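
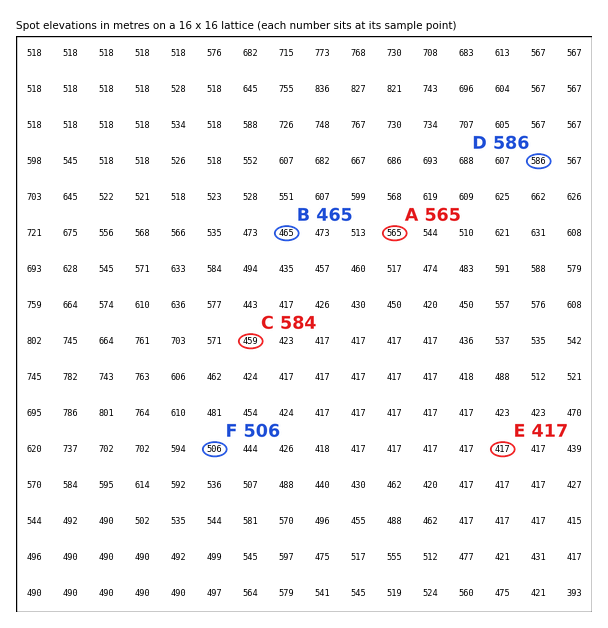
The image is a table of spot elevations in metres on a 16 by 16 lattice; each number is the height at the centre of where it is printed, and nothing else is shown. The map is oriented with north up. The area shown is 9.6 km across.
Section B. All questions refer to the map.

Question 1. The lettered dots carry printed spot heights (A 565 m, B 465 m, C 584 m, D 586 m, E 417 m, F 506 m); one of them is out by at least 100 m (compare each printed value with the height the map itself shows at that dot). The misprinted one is C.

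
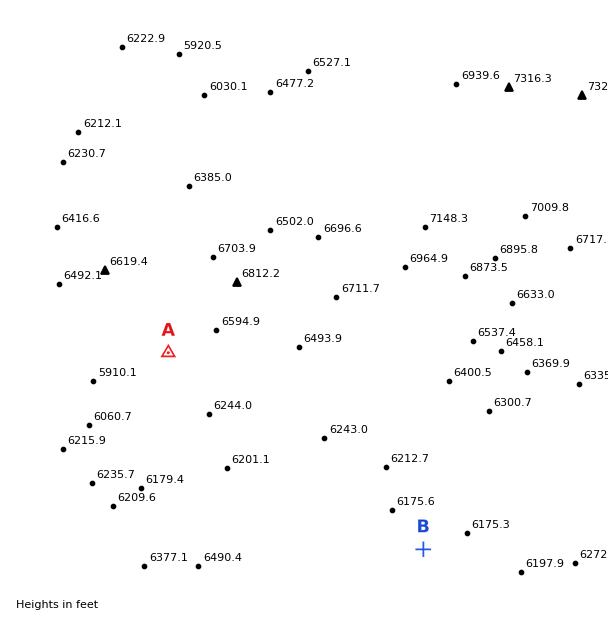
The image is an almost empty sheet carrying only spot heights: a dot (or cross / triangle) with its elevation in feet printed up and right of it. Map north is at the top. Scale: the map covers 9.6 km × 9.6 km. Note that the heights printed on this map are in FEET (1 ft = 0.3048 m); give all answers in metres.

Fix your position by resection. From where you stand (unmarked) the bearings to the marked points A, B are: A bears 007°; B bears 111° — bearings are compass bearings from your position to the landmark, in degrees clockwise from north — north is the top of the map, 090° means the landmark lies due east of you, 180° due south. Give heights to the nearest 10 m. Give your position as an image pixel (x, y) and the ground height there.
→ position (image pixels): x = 157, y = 447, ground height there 1880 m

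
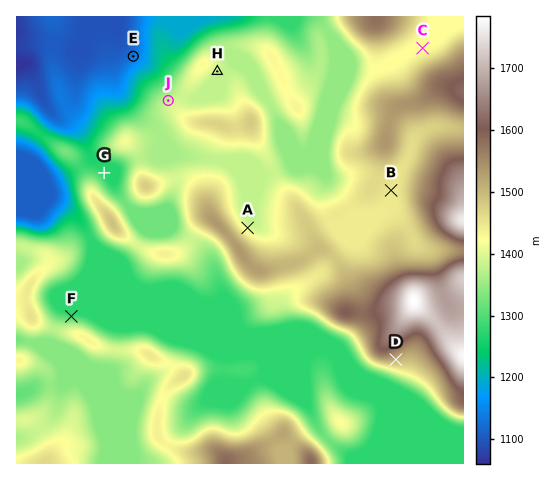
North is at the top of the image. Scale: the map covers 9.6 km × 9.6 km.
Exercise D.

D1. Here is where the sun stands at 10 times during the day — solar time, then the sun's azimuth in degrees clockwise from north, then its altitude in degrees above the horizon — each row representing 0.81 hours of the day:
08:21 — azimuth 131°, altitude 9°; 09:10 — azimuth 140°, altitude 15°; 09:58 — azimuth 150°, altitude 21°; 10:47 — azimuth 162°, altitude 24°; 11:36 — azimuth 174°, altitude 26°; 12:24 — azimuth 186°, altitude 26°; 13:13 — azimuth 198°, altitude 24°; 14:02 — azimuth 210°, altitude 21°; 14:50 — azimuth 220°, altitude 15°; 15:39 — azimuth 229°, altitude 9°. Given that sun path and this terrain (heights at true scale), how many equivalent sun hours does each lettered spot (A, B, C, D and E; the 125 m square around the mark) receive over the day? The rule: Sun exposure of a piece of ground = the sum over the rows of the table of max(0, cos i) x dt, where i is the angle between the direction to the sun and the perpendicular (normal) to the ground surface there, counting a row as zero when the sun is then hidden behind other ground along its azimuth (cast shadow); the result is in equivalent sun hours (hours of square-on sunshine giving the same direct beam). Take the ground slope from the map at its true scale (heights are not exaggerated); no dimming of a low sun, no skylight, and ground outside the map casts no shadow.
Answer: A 1.5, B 2.7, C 2.3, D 4.2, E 2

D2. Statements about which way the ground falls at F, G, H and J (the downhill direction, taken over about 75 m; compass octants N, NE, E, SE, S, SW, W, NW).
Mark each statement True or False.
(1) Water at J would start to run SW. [False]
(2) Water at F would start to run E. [False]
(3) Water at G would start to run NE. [True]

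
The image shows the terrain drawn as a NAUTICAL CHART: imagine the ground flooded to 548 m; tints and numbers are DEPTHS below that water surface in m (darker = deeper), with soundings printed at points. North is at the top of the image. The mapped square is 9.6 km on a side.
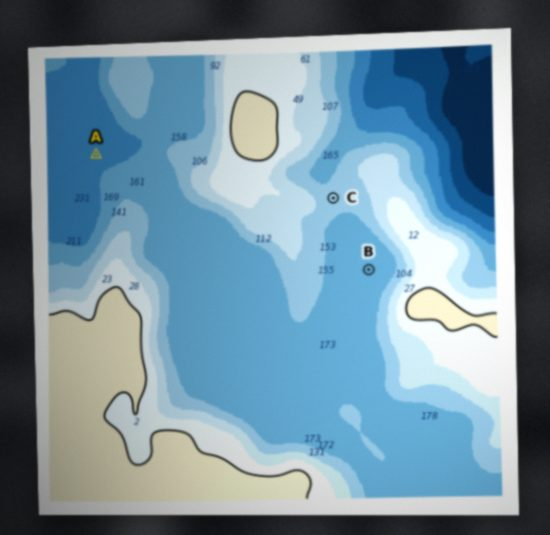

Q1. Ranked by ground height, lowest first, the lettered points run A B C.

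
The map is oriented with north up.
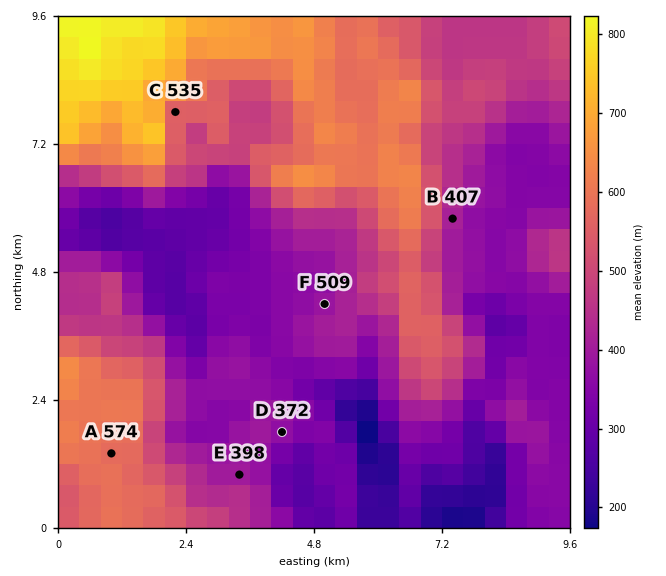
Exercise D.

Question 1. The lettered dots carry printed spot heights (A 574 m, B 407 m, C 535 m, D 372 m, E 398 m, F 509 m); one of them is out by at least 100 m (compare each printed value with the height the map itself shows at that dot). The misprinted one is F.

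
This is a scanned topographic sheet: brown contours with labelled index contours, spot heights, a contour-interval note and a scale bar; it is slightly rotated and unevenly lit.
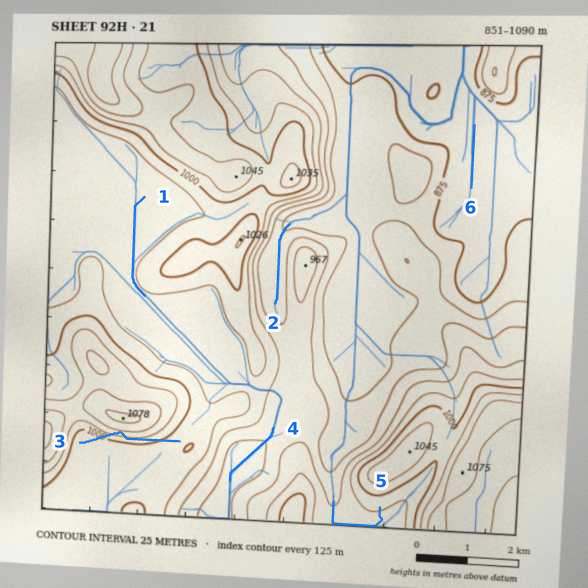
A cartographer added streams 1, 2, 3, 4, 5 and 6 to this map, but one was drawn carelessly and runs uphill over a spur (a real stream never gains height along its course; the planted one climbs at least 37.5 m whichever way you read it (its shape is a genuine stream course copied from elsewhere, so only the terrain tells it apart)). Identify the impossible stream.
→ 3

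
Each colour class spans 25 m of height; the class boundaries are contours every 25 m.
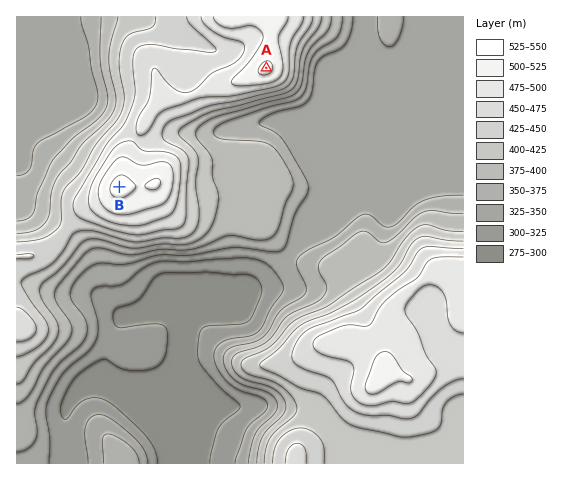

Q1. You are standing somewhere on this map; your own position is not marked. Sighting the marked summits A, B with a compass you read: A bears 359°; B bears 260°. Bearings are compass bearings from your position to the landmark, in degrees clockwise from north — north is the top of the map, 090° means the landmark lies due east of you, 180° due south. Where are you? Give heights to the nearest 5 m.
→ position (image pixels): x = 268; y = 161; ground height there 390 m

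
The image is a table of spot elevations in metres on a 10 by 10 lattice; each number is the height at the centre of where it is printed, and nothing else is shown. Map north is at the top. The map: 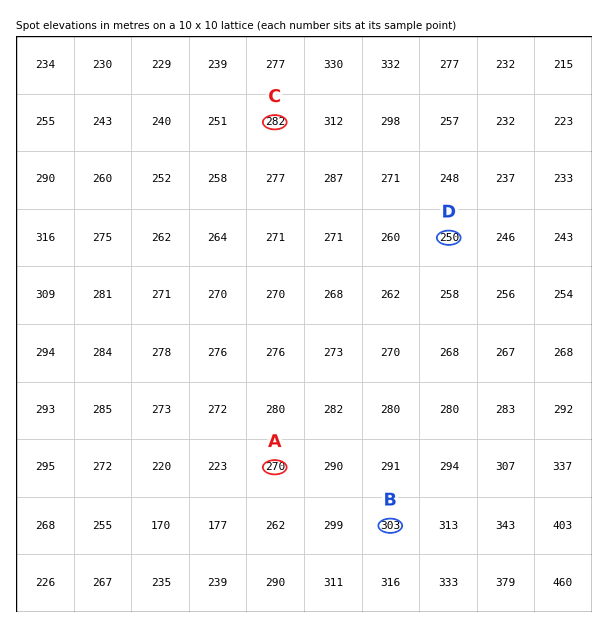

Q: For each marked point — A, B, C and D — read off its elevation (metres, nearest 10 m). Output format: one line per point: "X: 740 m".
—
A: 270 m
B: 300 m
C: 280 m
D: 250 m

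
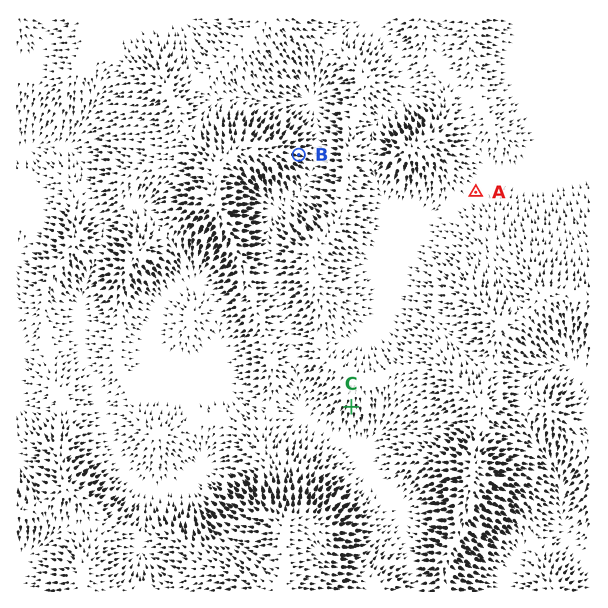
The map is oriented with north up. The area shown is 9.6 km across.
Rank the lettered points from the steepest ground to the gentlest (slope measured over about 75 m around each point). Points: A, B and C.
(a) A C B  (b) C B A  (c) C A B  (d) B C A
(d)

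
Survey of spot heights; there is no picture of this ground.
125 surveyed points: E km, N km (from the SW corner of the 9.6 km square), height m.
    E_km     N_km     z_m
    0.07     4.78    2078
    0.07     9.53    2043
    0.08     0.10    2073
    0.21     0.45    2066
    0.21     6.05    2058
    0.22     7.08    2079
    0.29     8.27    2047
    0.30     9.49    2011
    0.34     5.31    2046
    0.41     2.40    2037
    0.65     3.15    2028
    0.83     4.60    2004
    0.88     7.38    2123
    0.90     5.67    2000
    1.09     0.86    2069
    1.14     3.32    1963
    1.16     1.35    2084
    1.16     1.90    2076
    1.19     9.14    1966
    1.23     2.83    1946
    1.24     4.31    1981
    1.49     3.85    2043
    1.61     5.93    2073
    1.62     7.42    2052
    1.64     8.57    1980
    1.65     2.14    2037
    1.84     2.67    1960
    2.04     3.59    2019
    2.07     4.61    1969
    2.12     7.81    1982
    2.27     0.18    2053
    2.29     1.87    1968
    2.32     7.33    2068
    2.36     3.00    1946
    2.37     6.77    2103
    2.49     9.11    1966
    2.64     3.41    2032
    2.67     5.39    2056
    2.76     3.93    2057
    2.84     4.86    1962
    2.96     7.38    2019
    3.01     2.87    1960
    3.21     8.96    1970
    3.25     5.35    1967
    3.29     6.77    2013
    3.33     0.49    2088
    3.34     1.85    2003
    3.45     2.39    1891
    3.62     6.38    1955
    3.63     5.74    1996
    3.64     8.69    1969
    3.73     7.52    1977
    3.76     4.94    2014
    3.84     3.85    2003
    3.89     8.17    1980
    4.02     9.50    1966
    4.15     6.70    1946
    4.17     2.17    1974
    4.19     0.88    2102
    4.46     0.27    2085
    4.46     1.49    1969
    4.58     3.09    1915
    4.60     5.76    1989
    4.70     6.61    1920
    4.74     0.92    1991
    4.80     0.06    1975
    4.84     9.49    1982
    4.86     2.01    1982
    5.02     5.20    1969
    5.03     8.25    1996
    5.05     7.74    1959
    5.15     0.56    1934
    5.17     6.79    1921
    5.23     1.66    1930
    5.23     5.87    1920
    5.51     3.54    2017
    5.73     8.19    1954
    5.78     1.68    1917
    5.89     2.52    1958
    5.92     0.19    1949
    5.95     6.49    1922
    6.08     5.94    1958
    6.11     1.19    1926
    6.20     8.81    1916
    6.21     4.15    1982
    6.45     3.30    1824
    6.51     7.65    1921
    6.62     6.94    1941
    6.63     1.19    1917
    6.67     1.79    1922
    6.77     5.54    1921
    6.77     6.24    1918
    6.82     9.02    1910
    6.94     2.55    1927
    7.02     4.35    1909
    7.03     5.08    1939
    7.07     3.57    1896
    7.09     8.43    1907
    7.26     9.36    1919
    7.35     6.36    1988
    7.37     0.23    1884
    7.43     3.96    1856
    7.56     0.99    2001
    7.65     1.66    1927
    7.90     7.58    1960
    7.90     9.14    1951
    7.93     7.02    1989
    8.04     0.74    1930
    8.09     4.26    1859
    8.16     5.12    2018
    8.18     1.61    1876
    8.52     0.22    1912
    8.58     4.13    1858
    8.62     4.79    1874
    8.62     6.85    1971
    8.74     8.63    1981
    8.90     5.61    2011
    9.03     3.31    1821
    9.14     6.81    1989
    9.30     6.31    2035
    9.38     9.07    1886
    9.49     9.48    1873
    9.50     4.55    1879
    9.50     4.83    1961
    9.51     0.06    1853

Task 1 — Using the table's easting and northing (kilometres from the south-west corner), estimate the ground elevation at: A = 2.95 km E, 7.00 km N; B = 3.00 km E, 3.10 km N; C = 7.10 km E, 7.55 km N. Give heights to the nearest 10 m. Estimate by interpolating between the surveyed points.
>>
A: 2040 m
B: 1950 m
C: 1960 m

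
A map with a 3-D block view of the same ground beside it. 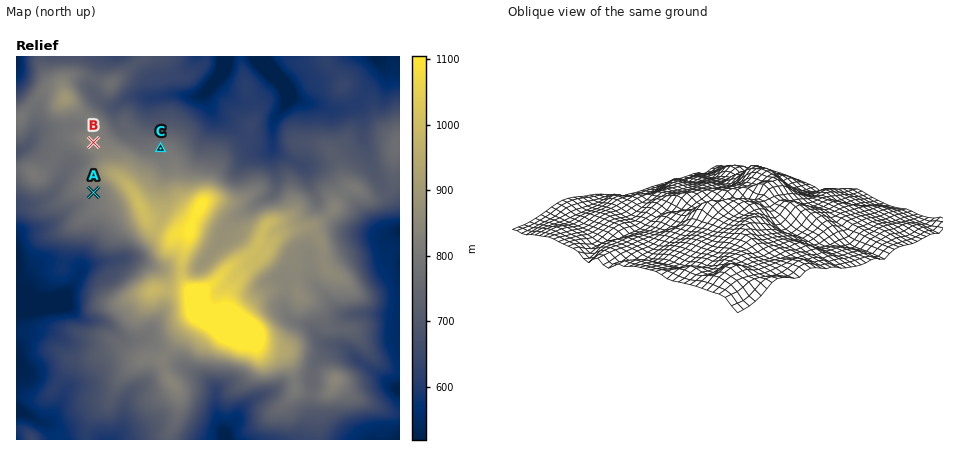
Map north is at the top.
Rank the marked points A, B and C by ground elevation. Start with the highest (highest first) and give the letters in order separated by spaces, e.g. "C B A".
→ B A C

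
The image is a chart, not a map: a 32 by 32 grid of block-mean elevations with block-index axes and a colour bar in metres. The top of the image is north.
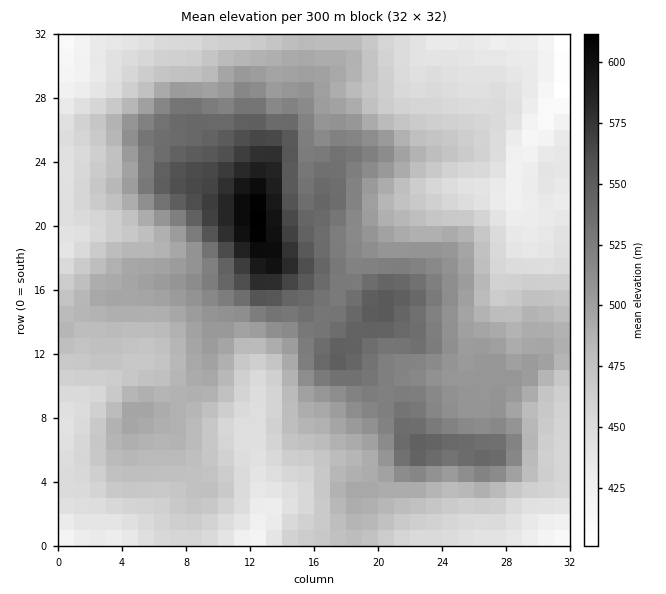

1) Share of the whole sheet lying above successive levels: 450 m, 82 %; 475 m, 58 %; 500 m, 34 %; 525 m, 19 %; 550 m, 6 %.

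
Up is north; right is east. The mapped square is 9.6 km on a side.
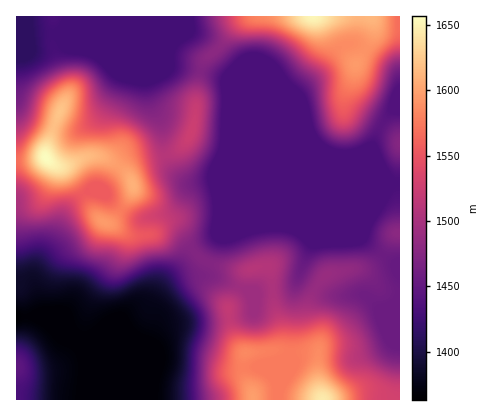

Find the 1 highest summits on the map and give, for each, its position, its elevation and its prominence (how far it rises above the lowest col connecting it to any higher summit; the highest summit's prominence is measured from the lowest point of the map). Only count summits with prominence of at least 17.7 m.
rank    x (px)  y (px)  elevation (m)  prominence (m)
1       46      158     1657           294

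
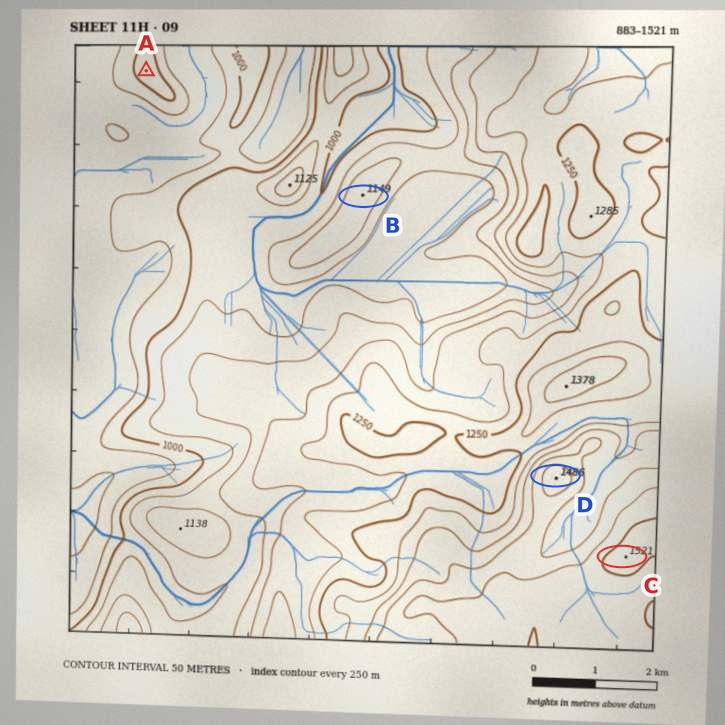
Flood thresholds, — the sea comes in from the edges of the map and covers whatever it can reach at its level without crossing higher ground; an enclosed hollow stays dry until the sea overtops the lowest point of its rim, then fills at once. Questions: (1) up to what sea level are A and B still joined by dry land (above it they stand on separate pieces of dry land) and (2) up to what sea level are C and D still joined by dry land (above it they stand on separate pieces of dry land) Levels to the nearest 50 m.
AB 950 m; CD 1400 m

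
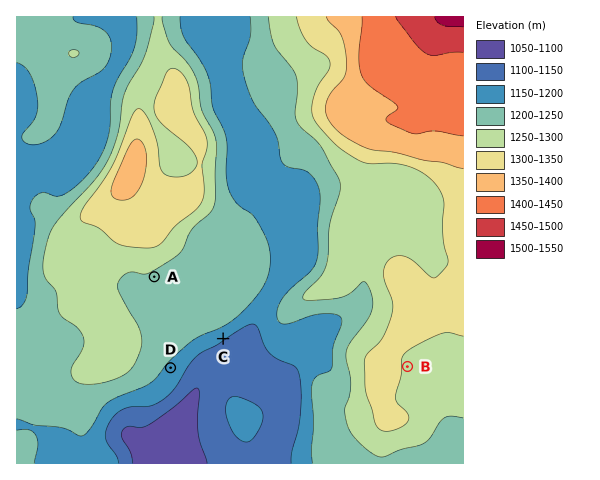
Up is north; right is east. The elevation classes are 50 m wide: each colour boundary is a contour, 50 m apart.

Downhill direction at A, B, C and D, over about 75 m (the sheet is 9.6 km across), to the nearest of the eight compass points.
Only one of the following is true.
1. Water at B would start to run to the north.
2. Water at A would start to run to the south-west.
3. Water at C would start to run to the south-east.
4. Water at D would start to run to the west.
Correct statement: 3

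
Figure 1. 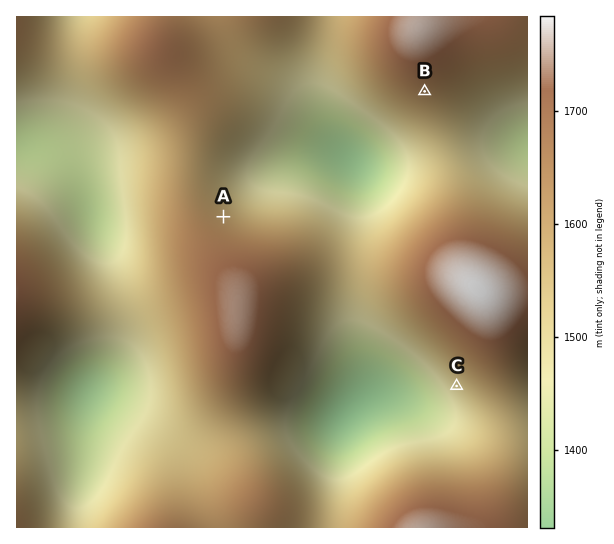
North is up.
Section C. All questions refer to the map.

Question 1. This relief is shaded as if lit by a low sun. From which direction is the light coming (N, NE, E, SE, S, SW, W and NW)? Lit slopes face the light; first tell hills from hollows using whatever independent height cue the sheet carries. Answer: NW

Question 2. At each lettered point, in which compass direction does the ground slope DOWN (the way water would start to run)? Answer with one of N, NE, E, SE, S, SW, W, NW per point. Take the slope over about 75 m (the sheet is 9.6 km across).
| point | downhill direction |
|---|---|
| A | NE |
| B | S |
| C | SW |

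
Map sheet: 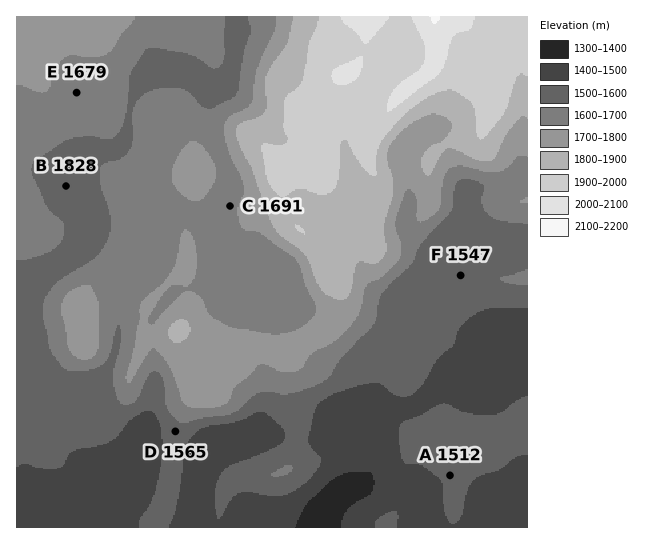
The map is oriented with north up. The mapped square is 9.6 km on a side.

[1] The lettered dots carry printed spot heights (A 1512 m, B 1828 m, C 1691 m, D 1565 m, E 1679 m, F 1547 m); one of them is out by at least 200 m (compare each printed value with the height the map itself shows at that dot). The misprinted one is B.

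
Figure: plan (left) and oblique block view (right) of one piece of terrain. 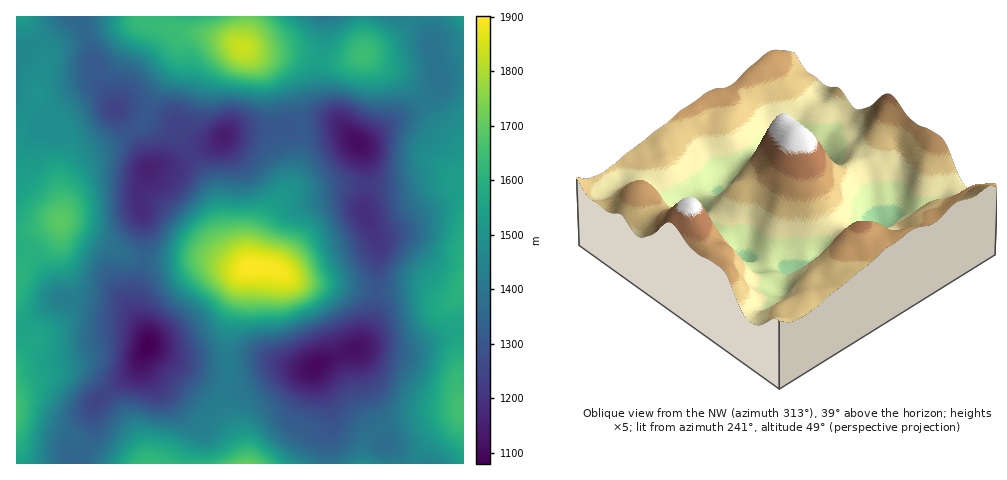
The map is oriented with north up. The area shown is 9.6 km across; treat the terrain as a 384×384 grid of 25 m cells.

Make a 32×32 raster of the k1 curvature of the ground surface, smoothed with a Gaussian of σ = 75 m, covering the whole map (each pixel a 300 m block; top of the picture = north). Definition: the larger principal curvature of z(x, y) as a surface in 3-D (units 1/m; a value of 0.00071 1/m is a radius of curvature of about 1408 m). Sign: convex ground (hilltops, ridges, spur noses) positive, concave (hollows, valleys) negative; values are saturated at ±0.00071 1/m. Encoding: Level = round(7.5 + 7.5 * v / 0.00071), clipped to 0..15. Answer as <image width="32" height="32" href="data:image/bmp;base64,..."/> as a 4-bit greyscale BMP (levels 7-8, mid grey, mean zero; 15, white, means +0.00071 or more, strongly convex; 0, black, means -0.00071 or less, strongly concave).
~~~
<image width="32" height="32" href="data:image/bmp;base64,Qk12AgAAAAAAAHYAAAAoAAAAIAAAACAAAAABAAQAAAAAAAACAAATCwAAEwsAABAAAAAAAAAAAAAAABEREQAiIiIAMzMzAERERABVVVUAZmZmAHd3dwCIiIgAmZmZAKqqqgC7u7sAzMzMAN3d3QDu7u4A////APtle7v9yqh6/aiGR+lp2Wv5WMp53cpzavx2dlbZRcqd+Hu5i/2qppvrZpmIu7mpr/p5dp34esubuonMmau7q7/cqWOut0asubqrqqqXmqqvq+yJ2niIm+rah1aLmHmKz5fO7KlnqGnvtnZDjIh6d8+4qqzJVolo/5Z4VZpFimfPmrt4ymJYiP6WiWeXM3qJzJvMiJqDVojtqKp3iFeIu8rLrciJqXeG3bm7iqiaiK652TfZh5qpdq2rzs3M25nNzfk36XZ5vavOze///9y62539rNd5ia3e//7//dy6vMqMvM+2jP3N7t3//9l4d3msnJi/qM/szOu87L3rd3ZIic26z9vsh5zdu8qJ7aqYd3ecm97rpTOJrburhryVV5mImprO64VouI3ontmqlkaKmKqHvdyninZ+5mv+y5q7mau6icy8p3V2nshm3eq+7Kq5upi7rMkzaMyImavpl2es3LmYmqrOqJzJRauZ23RCa/qJl3vLvuvKqiKdl91lRZvaibiN2Uftdb1jnJfrVomZu5m6vMgznZSck4youlKcmcuavLuKh3vXm7iMuYqYzKzaWLvKaLhZzLvMz+zN793ux2iq62abSL273//+3v//3KiIqN2Wi4vcm9/+zLu97clniszKy97vy+//7L3bvP3clWn9l5rv/N7+zNy7qZn7q8d5"/>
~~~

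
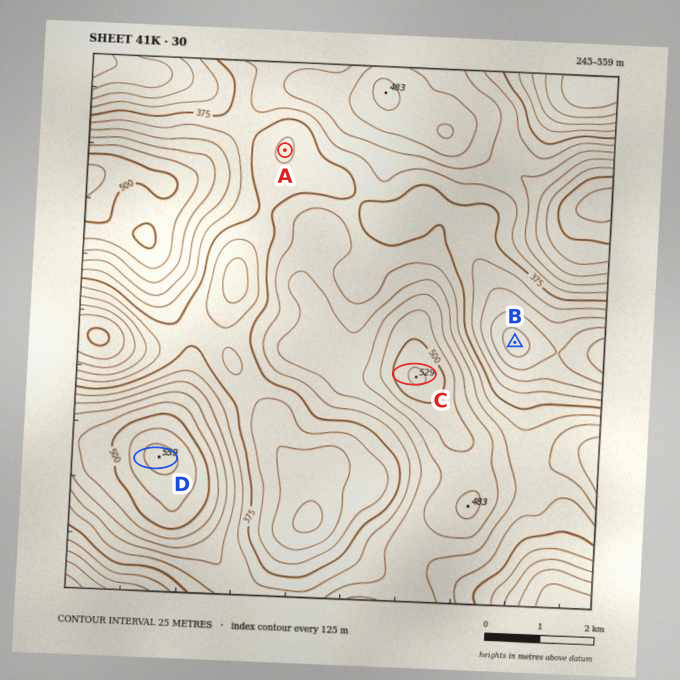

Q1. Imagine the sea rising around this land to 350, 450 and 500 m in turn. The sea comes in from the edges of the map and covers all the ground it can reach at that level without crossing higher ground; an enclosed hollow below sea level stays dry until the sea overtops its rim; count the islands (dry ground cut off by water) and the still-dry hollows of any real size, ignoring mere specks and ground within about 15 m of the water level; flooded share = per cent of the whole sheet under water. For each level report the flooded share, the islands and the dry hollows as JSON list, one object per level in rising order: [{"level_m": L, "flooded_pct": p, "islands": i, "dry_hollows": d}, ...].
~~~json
[{"level_m": 350, "flooded_pct": 13, "islands": 0, "dry_hollows": 2}, {"level_m": 450, "flooded_pct": 78, "islands": 1, "dry_hollows": 0}, {"level_m": 500, "flooded_pct": 94, "islands": 2, "dry_hollows": 0}]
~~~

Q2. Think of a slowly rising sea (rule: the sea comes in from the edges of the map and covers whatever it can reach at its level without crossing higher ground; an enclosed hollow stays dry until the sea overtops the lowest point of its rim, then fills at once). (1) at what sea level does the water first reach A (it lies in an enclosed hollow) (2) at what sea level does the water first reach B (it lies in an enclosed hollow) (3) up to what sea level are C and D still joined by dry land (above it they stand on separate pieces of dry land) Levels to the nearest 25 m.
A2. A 375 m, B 300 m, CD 400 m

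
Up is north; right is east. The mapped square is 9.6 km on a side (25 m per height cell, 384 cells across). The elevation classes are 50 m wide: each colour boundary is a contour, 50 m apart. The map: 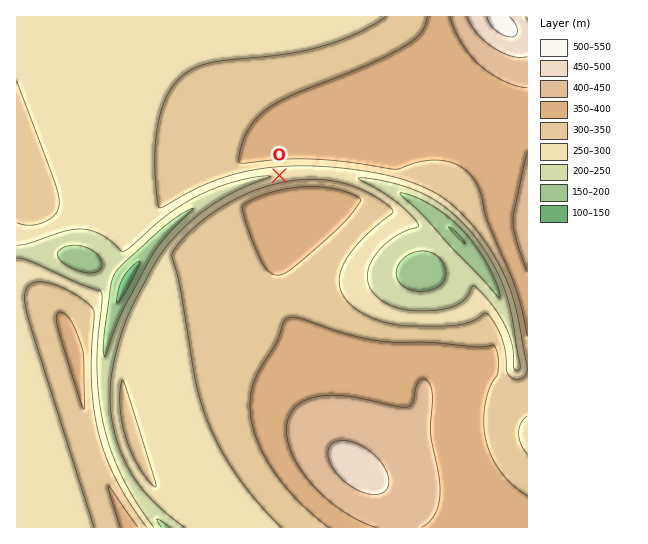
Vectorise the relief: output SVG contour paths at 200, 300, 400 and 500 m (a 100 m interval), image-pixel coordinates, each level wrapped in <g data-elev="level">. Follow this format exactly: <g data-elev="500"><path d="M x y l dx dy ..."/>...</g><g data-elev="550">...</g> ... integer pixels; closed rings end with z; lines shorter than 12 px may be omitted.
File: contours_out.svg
<g data-elev="200"><path d="M161 527l-4-8 13 8"/><path d="M105 357l-2-7 2-20 6-44 4-12 7-9 40-37 17-13 14-7-28 30-14 20-30 56z"/><path d="M499 298l-76-83-22-20 0-2 14 4 18 9 16 11 14 14 14 16 12 20 9 20 2 8z"/><path d="M418 291l-9-2-8-5-4-7 0-8 4-8 9-7 9-3 10 1 8 3 6 7 3 8-1 8-3 5-5 5-10 3z"/><path d="M86 273l-13-4-11-7-4-7 1-5 8-4 10-1 9 2 9 6 7 8 0 6-5 5z"/></g><g data-elev="300"><path d="M147 527l-17-24-14-24-11-24-7-22-4-24-3-27 0-29 3-38-1-6-12-11-18-10-16-6-12 0-6 4-4 5-1 8 2 12 68 216"/><path d="M154 486l1 1 1-1-1-7-29-91-4-7-2 9 0 16 5 31 13 29z"/><path d="M527 454l-6-11-2-10 2-10 6-7"/><path d="M17 223l14 2 15-4 10-8 3-11-5-23-37-98"/><path d="M386 17l-29 16-35 13-37 8-72 8-17 5-13 8-9 9-7 11-5 14-4 16-3 38 3 43 1 2 3-1 35-19 28-11 26-7 30-3 37-1 41 4 36 7 28 10 22 12 16 14 19 22 17 26 10 21 8 21 12 62 0 6-3 6-5 2-5 0-5-4-3-5-1-17-3-15-8-16-8-9-13 8-15 4-19 1-34 0-16-3-17-5-14-8-10-8-6-9-3-10 1-9 4-11 17-22 32-30-6-6-17-11-16-8-17-4-19-3-19 1-20 3-20 6-20 8-18 10-19 14-15 13-12 14-3 9 8 32 16 94 12 40 13 27 17 27 19 25 24 25"/></g><g data-elev="400"><path d="M422 527l7-5 6-8 4-11 1-12-1-17-8-40 1-43-3-9-6-3-2 1-4 3-4 19-4 5-11 0-49-11-26 0-12 2-10 5-8 7-5 9-1 14 2 14 8 16 11 16 14 16 17 14 18 10 18 8"/><path d="M527 152l-14 69 4 21 10 30"/><path d="M450 17l4 12 7 13 9 13 9 10 11 8 15 8 13 5 9 2"/></g><g data-elev="500"><path d="M487 17l3 7 7 7 8 5 8 1 4-3 0-5-3-7-5-5"/></g>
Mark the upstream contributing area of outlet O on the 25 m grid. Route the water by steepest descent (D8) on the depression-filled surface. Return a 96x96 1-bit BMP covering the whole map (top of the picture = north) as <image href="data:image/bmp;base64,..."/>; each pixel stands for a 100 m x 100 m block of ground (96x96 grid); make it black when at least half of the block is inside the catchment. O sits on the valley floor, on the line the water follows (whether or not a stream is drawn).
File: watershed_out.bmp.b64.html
<image width="96" height="96" href="data:image/bmp;base64,Qk2+BAAAAAAAAD4AAAAoAAAAYAAAAGAAAAABAAEAAAAAAIAEAAATCwAAEwsAAAIAAAAAAAAA////AAAAAAAAAAAAAAAAAAAAAAAAAAAAAAAAAAAAAAAAAAAAAAAAAAAAAAAAAAAAAAAAAAAAAAAAAAAAAAAAAAAAAAAAAAAAAAAAAAAAAAAAAAAAAAAAAAAAAAAAAAAAAAAAAAAAAAAAAAAAAAAAAAAAAAAAAAAAAAAAAAAAAAAAAAAAAAAAAAAAAAAAAAAAAAAAAOAAAAAAAAAAAAAAAfAAAAAAAAAAAAAAA/gAAAAAAAAAAAAAB/wAAAAAAAAAAAAAD/4AAAAAAAAAAAAAH/8AAAAAAAAAAAAAH/+AAAAAAAAAAAAAP//AAAAAAAAAAAAAP//gAAAAAAAAAAAAP//wAAAAAAAAAAAAP//wAAAAAAAAAAAAP//wAAAAAAAAAAAAP//4AAAAAAAAAAAAP//4AAAAAAAAAAAAP//4AAAAAAAAAAAAP//4AAYAAAAAAAAAP//8AB8AAAAAAAAAP//+AD8AAAAAAAAAP///wH8AAAAAAAAAP/////8AAAAAAAAAP/////8AAAAAAAAAf/////8AAAAAAAAA//////8AAAAAAAAB//////8AAAAAAAAD//////8AAAAAAAAH//////8AAAAAAAAP//////8AAAAAAAAP//////8AAAAAAAAf//////8AAAAAAAA///////8AAAAAAAA///////8AAAAAAAA///////8AAAAAAAB///////8AAAAAAAB///////8AAAAAAAB///////8AAAAAAAB///////8AAAAAAAB///////8AAAAAAAB///////8AAAAAAAB///////8AAAAAAAB///////8AAAAAAAB///////8AAAAAAAA///////8AAAAAAAAf//////8AAAAAAAAf//////8AAAAAAAAP//////8AAAAAAAAH//////8AAAAAAAAH//////8AAAAAAAAH//////8AAAAAAAAH//////8AAAAAAAAH//////8AAAAAAAAD//////8AAAAAAAB///////8AAAAAAAB///////8AAAAAAAB///////8AAAAAAAB///////8AAAAAAAB///////8AAAAAAAB///////8AAAAAAAB///////8AAAAAAAB///////8AAAAAAAA///////8AAAAAAAAAH/////8AAAAAAAAAB/////8AAAAAAAAAA/////8AAAAAAAAAAP////8AAAAAAAAAAD////8AAAAAAAAAAB////8AAAAAAAAAAAP///8AAAAAAAAAAAD///8AAAAAAAAAAAAf//8AAAAAAAAAAAAD//8AAAAAAAAAAAAAP/8AAAAAAAAAAAAAB/8AAAAAAAAAAAAAA/8AAAAAAAAAAAAAAf8AAAAAAAAAAAAAAP8AAAAAAAAAAAAAAH8AAAAAAAAAAAAAAD8AAAAAAAAAAAAAAB8AAAAAAAAAAAAAAA8AAAAAAAAAAAAAAA8AAAAAAAAAAAAAAA8AAAAAAAAAAAAAAAwAAAAAAAAAAAAAAAgAAAAAAAAAAAAAAAAAAAAAAAAAAAAAAAA="/>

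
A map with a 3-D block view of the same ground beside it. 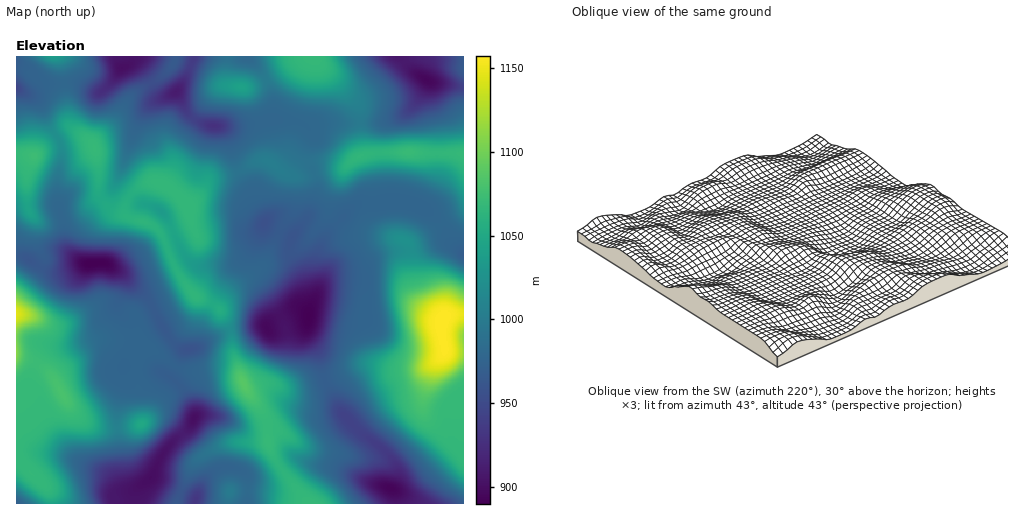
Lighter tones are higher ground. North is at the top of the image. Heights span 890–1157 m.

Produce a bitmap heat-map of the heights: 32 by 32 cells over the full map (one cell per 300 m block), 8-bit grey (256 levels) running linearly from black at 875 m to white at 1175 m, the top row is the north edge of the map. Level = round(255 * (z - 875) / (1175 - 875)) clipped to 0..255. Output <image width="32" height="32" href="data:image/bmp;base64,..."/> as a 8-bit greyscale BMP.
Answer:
<image width="32" height="32" href="data:image/bmp;base64,Qk02CAAAAAAAADYEAAAoAAAAIAAAACAAAAABAAgAAAAAAAAEAAATCwAAEwsAAAABAAAAAAAAAAAAAAEBAQACAgIAAwMDAAQEBAAFBQUABgYGAAcHBwAICAgACQkJAAoKCgALCwsADAwMAA0NDQAODg4ADw8PABAQEAAREREAEhISABMTEwAUFBQAFRUVABYWFgAXFxcAGBgYABkZGQAaGhoAGxsbABwcHAAdHR0AHh4eAB8fHwAgICAAISEhACIiIgAjIyMAJCQkACUlJQAmJiYAJycnACgoKAApKSkAKioqACsrKwAsLCwALS0tAC4uLgAvLy8AMDAwADExMQAyMjIAMzMzADQ0NAA1NTUANjY2ADc3NwA4ODgAOTk5ADo6OgA7OzsAPDw8AD09PQA+Pj4APz8/AEBAQABBQUEAQkJCAENDQwBEREQARUVFAEZGRgBHR0cASEhIAElJSQBKSkoAS0tLAExMTABNTU0ATk5OAE9PTwBQUFAAUVFRAFJSUgBTU1MAVFRUAFVVVQBWVlYAV1dXAFhYWABZWVkAWlpaAFtbWwBcXFwAXV1dAF5eXgBfX18AYGBgAGFhYQBiYmIAY2NjAGRkZABlZWUAZmZmAGdnZwBoaGgAaWlpAGpqagBra2sAbGxsAG1tbQBubm4Ab29vAHBwcABxcXEAcnJyAHNzcwB0dHQAdXV1AHZ2dgB3d3cAeHh4AHl5eQB6enoAe3t7AHx8fAB9fX0Afn5+AH9/fwCAgIAAgYGBAIKCggCDg4MAhISEAIWFhQCGhoYAh4eHAIiIiACJiYkAioqKAIuLiwCMjIwAjY2NAI6OjgCPj48AkJCQAJGRkQCSkpIAk5OTAJSUlACVlZUAlpaWAJeXlwCYmJgAmZmZAJqamgCbm5sAnJycAJ2dnQCenp4An5+fAKCgoAChoaEAoqKiAKOjowCkpKQApaWlAKampgCnp6cAqKioAKmpqQCqqqoAq6urAKysrACtra0Arq6uAK+vrwCwsLAAsbGxALKysgCzs7MAtLS0ALW1tQC2trYAt7e3ALi4uAC5ubkAurq6ALu7uwC8vLwAvb29AL6+vgC/v78AwMDAAMHBwQDCwsIAw8PDAMTExADFxcUAxsbGAMfHxwDIyMgAycnJAMrKygDLy8sAzMzMAM3NzQDOzs4Az8/PANDQ0ADR0dEA0tLSANPT0wDU1NQA1dXVANbW1gDX19cA2NjYANnZ2QDa2toA29vbANzc3ADd3d0A3t7eAN/f3wDg4OAA4eHhAOLi4gDj4+MA5OTkAOXl5QDm5uYA5+fnAOjo6ADp6ekA6urqAOvr6wDs7OwA7e3tAO7u7gDv7+8A8PDwAPHx8QDy8vIA8/PzAPT09AD19fUA9vb2APf39wD4+PgA+fn5APr6+gD7+/sA/Pz8AP39/QD+/v4A////AGiJmYpnQyEaGBwxRzpBXGRba4yfo6CMZEcsGBcgLT9Rk6KgiF9AJh0YFiBASkhaYVppjaCbhWhOMRsUGi9IWXOiopZzV0MzLSYZHD5XVVVXWnOZmX9kV0s8MSorRFp0laOdi2pcVU5JQikaMFRhYml3k6CNfGhZU0k8ND9YdJSio6CTgXx5a2RoUikfMlJrg5KhopuKaFZLPjhCWXiWoqOko6CcnZZ8c4mBUCwcMktjiKKjmHVaTD47R1x9nKWkpKSkpKellnVqeXlfQh4jO2SWpZ+HZ1dGO0Vbe5uoqaWlpaSnraGDZVxcXFhPPUFej6qomohrV0pJVG2Po62wp6WlpauqlWxaV1dWVFFSV3SksaWejGlVUVVgfpmltcC3qKqnqqSOY1dWV1VSU1ZbeqSomYZtWVBSW2+JnqjD29rBs6eknIVkWFdXVlVQTld3mYlpTEE/QEtbb4OWpcDi7d2ypaGUdWBaWFdWUk1NUmuEXTEgIR8rRFRcY3WbvuPv3r+wp5l3XVlXVlROVV1jdHVCGBUYERk7UlZXZZjI6e/h28Kki3JcVlVWUVFddYGRfUYfGBUPEzJOVVdqo87p7+vDonphWFdUUVBOVnGZmpJ9VjknFxETLEpVV3SoxNrk25txUj81QEI8QE5ei56UgG9cUD8pHRkqSFRXd6GrtsG4Z1FFMRwZGiA6U3CZkIRvXlpXTz4xLDJIU1hzlJqcmoZOTUgtFxMVKUhahpaMhW5aVlVSSENBQkxVWW2AgnpsW1RVSzo8QkVMWGyVkpmZelpST09KTEtPVFhfcXx6ZVhVYWldU1pmcnmFk5mVoZx8WE9ITEtMUVJVWGBvdWxdWFl9gmFZaX2Sm52ZjpqjmHZZU0lKT05SVVRXWVxdWlhZYox+XVtyjZWZlpCUoaOZdVtXVFNUVVVYV1ZXV1dXWFxumYlkYXGRj46an6KinZd9YFlYW15dW2RpXFlYWVtga4ChmHNwg5eReo+foJyRjX9mYGBoamZjeY98bmptdH2DkqWkh3mUoJVudIeOkIF2al5ka2tmY2R6mZ6YlZmcm5ugoaGNgZukl2tgaXZ4ZFhVVlthYmFeXWiFlpmZnp+cnJ6Eh3+MnZyLZ1hdYlxPPzpHVVlaW1paXml0b2hsb3J1emhpb4qHcWpfUk1RSjs5O0lWWFhZWVpdZGlgVEdIUVdeVVZebWFIS1VOOjQwO1RdYmZeWl1iZmlub2VXRDI2QlJGUldbUjcuQEs/LyE7ZHyFhm5kcoGHhX5wYlVBJxwmOU9VWVtWSiwgLjxENjhdeH56bHeRnJ6aiGlXRiwYFCI8VF9zcWFOKBgaJkBJOExhYl1miJ6jo518WkUrHh0hL0U="/>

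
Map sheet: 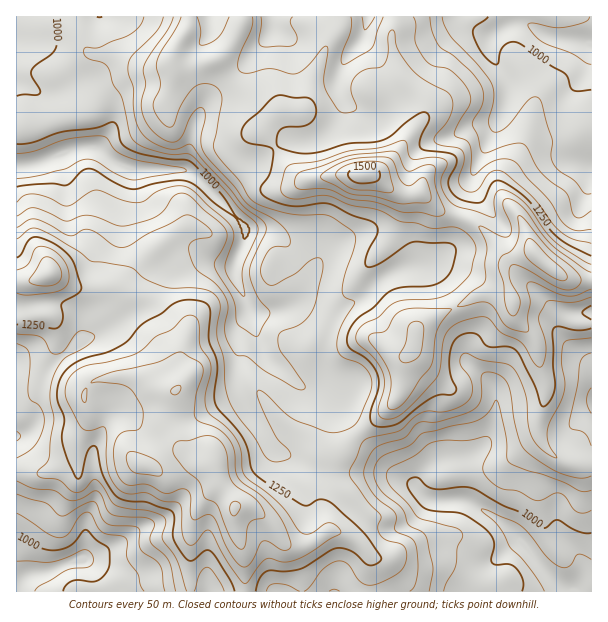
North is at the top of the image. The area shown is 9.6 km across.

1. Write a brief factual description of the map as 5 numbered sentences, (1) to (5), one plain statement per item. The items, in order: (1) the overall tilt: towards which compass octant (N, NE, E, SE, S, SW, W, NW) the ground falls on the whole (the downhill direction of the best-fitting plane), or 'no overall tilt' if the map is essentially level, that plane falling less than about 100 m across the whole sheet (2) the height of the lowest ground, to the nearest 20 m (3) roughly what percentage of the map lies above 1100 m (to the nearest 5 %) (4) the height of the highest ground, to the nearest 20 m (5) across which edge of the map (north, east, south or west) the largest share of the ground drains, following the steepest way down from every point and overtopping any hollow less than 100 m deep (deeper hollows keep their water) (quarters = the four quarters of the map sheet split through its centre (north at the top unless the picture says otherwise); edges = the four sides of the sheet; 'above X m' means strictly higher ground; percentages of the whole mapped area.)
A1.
(1) On the whole the map has no overall tilt.
(2) The lowest point is down at roughly 900 m.
(3) Ground above 1100 m makes up about 75 % of the sheet.
(4) The highest point reaches roughly 1520 m.
(5) Most of the ground drains across the western edge.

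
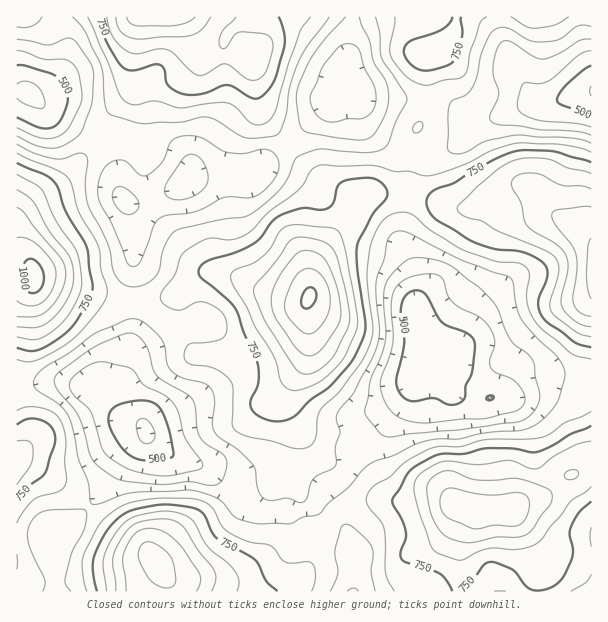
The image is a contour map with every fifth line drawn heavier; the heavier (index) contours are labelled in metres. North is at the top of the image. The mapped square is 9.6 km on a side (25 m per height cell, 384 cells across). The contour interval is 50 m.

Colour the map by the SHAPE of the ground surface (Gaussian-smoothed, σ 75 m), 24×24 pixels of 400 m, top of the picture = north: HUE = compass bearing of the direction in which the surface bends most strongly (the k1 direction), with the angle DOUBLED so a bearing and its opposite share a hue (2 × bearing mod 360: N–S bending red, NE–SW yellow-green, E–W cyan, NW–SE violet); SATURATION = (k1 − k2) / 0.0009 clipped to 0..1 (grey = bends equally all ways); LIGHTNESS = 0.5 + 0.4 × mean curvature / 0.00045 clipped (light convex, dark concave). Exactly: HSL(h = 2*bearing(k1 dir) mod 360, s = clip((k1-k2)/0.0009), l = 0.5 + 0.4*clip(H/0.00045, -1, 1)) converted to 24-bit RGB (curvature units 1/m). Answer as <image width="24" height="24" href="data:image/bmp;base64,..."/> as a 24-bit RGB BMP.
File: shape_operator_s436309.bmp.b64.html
<image width="24" height="24" href="data:image/bmp;base64,Qk32BgAAAAAAADYAAAAoAAAAGAAAABgAAAABABgAAAAAAMAGAAATCwAAEwsAAAAAAAAAAAAAUMfLMCHYQgW+ZICx2taM1Y6rxO/jvr/jQVbsfKe6SJiZyF7M0am5RhrVDTOJ4rh6fnk1X2I67c9ZQzGkKjXE2uzpr6TedKvYRri2FAw8IzjFbGrW69Do2vHfqtXWacinVTbCjnvQv2bJOT6J2puJXTl2GRlH0aZ6wnnVwl+V479GPjUcT4YnNc0Gi6dWmcGXUUMmFC4uD0YtMbaZqN7b8Nvf3qrLuWl2LWxaUCUqp1Y1eD5qu5ZkrC+ZQDqCOqA2hDJV12RXxoaYxYvhfM6tWuKLKYkvr7c3gjKAPm6GDNd6AJFYDu44hsNp3Zi/8a7cyg3cfSttl3M2dY1TUJV9m0vNh2LLdpDOUi+mvOHH0OfyhY/629P4yI3y03jPjnY0OD2zXt3VfdfUH7jJEMxfQIspa1grsz4NigAujztqx7WTn5xaXH4+JXJLVrW6ODjHhnTw2PPtkNLDZk+bmLRZ4ULl/0TQ78zi56HlV79nNr1qNYduPnE9YydCQA8FWCIATEwVvbUmjJRCqpJucbh7OqyhJZZrNJKiP8qnsd6z1WHkrG3Ko8XMNxyUyZne8MPi7arJ7N/kTmW3TWB4aUU8Ig8knTBato3ItpndjMyilpdcY7dVgcmDTlmnPbqoJJxtG8x1c7s3MnRRkX7KwF+zvCCZXn5Dw3WBttZ45M+zrCHawxF4bB0oERIjQpc4SZ9VaJ+a0I63vanLzr90kJcnMGMZN5YqNqlvWVcvW3cfZmoUIS4FOywKZC4UytErLHMmhLkAkJAAKhYJgCoovTHAuDzbi7BKLZQkMHowSatCw0l38l9g0a5bPLZHF8oiI0MzMFZSpUhZlkyiqh0jO0kcLKw8v8Zck5c08a0Ag4UaMm8uKGhXPoOkTkKpzLTdtbjkbKfhRFWtazZJ3nxX7+HMmL+jbLNqF3p9KFdtP5piXitz0oDJq3vPSI9Abj4gsm0TxdCAqr6WYp2uMHyJFzoqNoNGSNVQWMuGmiyZmxtdf09vzdKE4uqiwL+Ko86/FmzcJBCCkC82MEUiO2Qo0X1Nfx5UflpF055W3MSVjNWCUaK3JFbYT0LwUpXSo8hIWlIhIhUVg1FKe4HA6ODN3uvCxOnTj8TERCVuEwcssEOPkYazO2OSXEa7oUnmyqLu7trq+N7TyuTdVKTYLJ/vAl/7azns77rlyCTaPlfGcd/zaKTeqNPU8/HYqsadmEluVQ9ADhElQI9ysGxoVJZhIWV0S9K+h1XM537E6fnS493ujF/WRoZ5DRYoSSlMspNNmpXgnMDyZI/TQEqWvtKS+Ou1zWNdjiV8liTIYyu3UyNJj4IljnwwJXUdIDsMDCgLmsNEyP+4sohWyE6ikna+KAhrL1CAl8ahfLipSaFgWzqRjkKZqemd1KOU/yBWmkk0PyhfiyCMoEynkKC5nLbPnV/GXG++KKC2TP+Awd17dmBPg5pYiVKKIg10PZrAa9WngluftVtdJVV5f6fG2Mx8ikFG+Cxu7H6GMSBbIymNpqjUntHfZpXFc2rGhYPPlNzzvOfczo+Mum6hrXRSUDAnKAshdf8AD1UNYCpB0tU+LXhsMnVb33s2eiYo0md39NfyeXH7I3X/rdPsrHbdvVvMkm2pXs6UW7R6fbZtgJvL2F/o/1GbjCaRLD+e4NOjPYxJDR8m/vsyOEUODCcRtds3psnVW9jDvZCLxiuobLY+J3VJO2/IsoPj3tfyxsfthcDgkMrLTFiTchKA+V6N6j+jR2KSzMB6oTBdJDhiv6JMzkdIDoRcH/9wX8R6ZZCaeDdhxw1L5IsvLpwgBzQYI6QtY8l0gszL2I3YoKvMWyIdIxAhxDFA8nJwijM0mKhBuTdPNIRjToRvynWYsO6vCMBsJnBBcE81NCdcrlSa79fVwKCRN01qI4AKIHsAQFgRXGERs6ATMBATPi0iLlgp4k5U2qysjlXByXC/xHeNJIuKhchC2PiLJYtZJihDPoZYLBgxkn8rxbUAzo0TnZU2XrGSdrFJRTAOO2wFXn0UPBwlJn8mLGtghEAu/+laJoFEsEen2re2VCjgn93a4fHEWkGKJGRnMjRQYxdqlE0z49aLv7hQi+2NJZ2PgTKE3Sl4wLxvX2YyRGeOd8igEBZgpD+J+OGEl4Q/HYswbNVGLFumqMjY9NfXw0/ILl9rJDZRDBlcw9jq1+f07dX24MWTRkVmKQkq18wjz7JUVzJnkN3lcWvGFwZlU3y89NnXzYPGcseVW95YGm1hH7oq3Jhl5hm92YOyDER9FzyUUek0e70vimIl/5l5pROBLQ9vzNeZpr6BKiae"/>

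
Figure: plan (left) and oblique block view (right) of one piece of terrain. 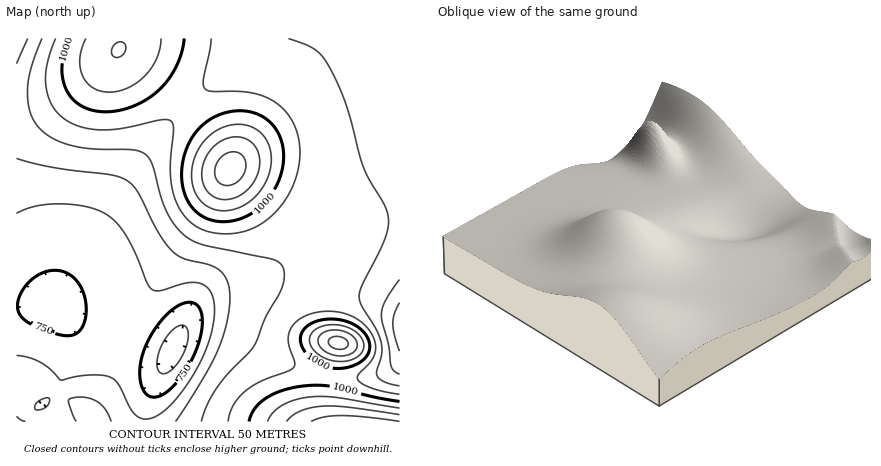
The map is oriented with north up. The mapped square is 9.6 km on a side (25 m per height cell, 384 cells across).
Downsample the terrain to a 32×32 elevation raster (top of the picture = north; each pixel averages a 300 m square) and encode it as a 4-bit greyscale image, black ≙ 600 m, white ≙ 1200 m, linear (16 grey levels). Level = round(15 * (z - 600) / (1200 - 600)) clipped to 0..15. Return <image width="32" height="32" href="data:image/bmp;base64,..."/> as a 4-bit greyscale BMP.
<image width="32" height="32" href="data:image/bmp;base64,Qk12AgAAAAAAAHYAAAAoAAAAIAAAACAAAAABAAQAAAAAAAACAAATCwAAEwsAABAAAAAAAAAAAAAAABEREQAiIiIAMzMzAERERABVVVUAZmZmAHd3dwCIiIgAmZmZAKqqqgC7u7sAzMzMAN3d3QDu7u4A////AGZWZ3ZlVVZ3iZq7zd7u7d1VVmdmZURVZ4iaq7zMzMu7VVVmZlVDRWd4mZqru7qpmWZlVVVUQzRWeIiZmaqpmHdlVVVVVEMjRneIiJmaqph2VVRERFRDIjVneIiJq8y5dkREREREQyI0Z3eImr3uynVEREREREQyNFZ3iJq83Ll1REREREVUMzRWd3iJmqqYZURERERFVUQ0Vnd4iIiIh2VERERERVVURFZ3d4iIiId2REREREVVVVVWd3eIiIiHdkRERERFVVZmZnd3iIiIh3dEREREVVVmZnd3eIiIiIh3RERERFVWZ3d4iIiIiIiId0REREVVVneIiZiIiIiIiIdVVFVVVWZ4maqpmIiIiIiHVVVVVVZneJq7uqmIiIiIh1VVVVVmZ4mrzMupmIiIiHdlVWZmZneJvN7cupiIiIh3ZmZmZmZ3irzu7cupiIiHd2Zmd3d3eIq87u3LqYiIh3dnd3d3d4iJrN7ty6mIiId3d3iIiIiIiavN3MupiIh3d3eIiZmZmJmau8u6mYiId3d4iZmqqZmZmaqqqZiIiHd3eImqq6qqmZmZmZmIiIh3d3iZq7u7uqmZmZmYiIiHd3d4mqvMzLuqmZiIiIiIh3d3eJq7zMzLqpmYiIiIiHd3d2eKu8zMy7qpmIiIiId3d3dniavMzMy6qZiIiIh3d3d3"/>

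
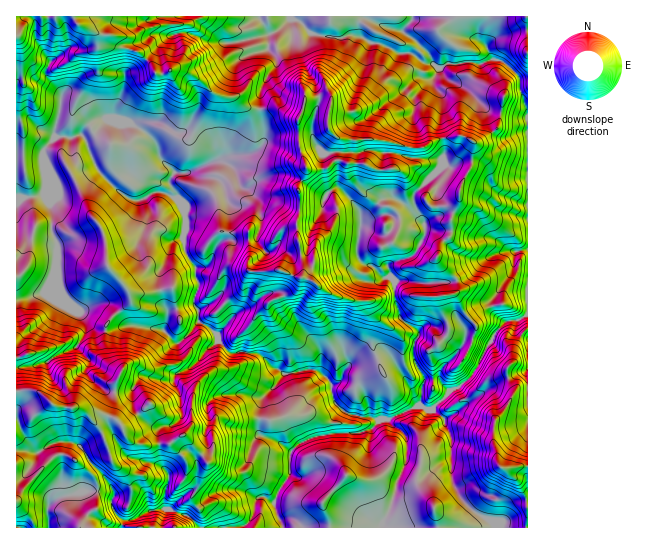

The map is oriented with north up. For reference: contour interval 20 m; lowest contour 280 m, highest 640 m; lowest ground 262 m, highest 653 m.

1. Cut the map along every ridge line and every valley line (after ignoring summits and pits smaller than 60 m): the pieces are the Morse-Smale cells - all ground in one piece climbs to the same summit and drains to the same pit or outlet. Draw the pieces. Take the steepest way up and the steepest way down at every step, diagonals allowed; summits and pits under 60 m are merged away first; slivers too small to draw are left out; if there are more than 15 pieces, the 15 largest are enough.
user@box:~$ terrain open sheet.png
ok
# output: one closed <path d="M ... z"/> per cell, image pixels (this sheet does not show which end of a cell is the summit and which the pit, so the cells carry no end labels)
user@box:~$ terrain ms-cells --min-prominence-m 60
<path d="M107 119l-13 4-12 12-8 2-19 0-10 10-2 7 4 19-2 21-29 5 1 329 265 0 1-3-7-12-1-12 14-26 0-17 3-8 5-5 12-6 14-4 36-2 12-4 11-10 7 1 29-15 12 6 3-2 17-18 8-3 14-13 28-48 6-6 13-1 9-6 0-64-3-1-10 4-2 16-21 32 5 16-8-4-7 0-16 16-7-6-5 0-13 4-16-2-6 6 0 6-6 9 0 12 11 19-3 20-9-7-19-31-7-6-35 11-8 9-2 6-8 6-11-12-8-4-31 4-9-5-16-15-27 0-14-14 0-4-8-8-10-5 0-11-6-9 6-13-3-22-11-14-2-14 2-8-1-24-9-9-6-15 6-10-15-15-4-13-13-14-14-8-7 1z"/><path d="M293 19l-3 0-12 12-10 4 0 14 8 9 0 8-8 9-8 18 0 22 4 16 0 10-3 5-4 5-10 4-17 1-44 17-12 0-5 8 6 17 9 9 1 24-2 8 2 14 11 14 3 22-6 13 6 9 0 11 10 5 8 8 0 4 14 14 27 0 16 15 9 5 31-4 8 4 9 12 10-6 2-6 8-9 35-11 7 6 19 31 9 7 3-20-11-19 0-12 6-9 0-6-19-13-5-19 0-17 10-2 10 3 35 0 19-7 16-16 12-7 31-4 0-115-7-1-10 4-13-1-9-11-4-16-19-21-17-8-14-15-12-2-12-10-13 0-13-8-15-2-17-8-12 4-27-4-4-2-11-12z"/><path d="M259 16l-242 0-1 182 18-1 11-3 2-21-4-19 2-7 10-10 19 0 8-2 8-10 13-6 19 5 7-1 14 8 13 14 4 13 15 15 11 0 44-17 17-1 10-4 7-10-4-26 0-22 8-18 8-9 0-8-8-9 1-15z"/><path d="M527 315l-8 5-13 1-9 9-25 45-14 13-8 3-17 18-3 2-12-6-29 15-7-1-11 10-12 4-36 2-14 4-12 6-5 5-3 8 0 17-14 26 1 12 7 14 244 1z"/><path d="M527 16l-114 0-1 5-9 10 26 23 4 11 5 3 8-4 36 0 7-4 10 0 6 3 15 16 0 11 7 19z"/><path d="M514 251l-8 0-17 6-16 16-18 8-60 0 0 18 5 19 19 13 6-6 16 2 13-4 5 0 7 6 16-16 13 3-3-15 21-32z"/><path d="M393 197l-10 2-22 19-4 25 2 16 7 6 5 0 12 12 8 0-3-8 2-5 25-10 10-20-1-11-19-19z"/><path d="M411 16l-150 0-1 3 9 14 9-2 12-12 3 0 6 2 11 12 4 2 25 4 14-4 17 8 15 2 13 8 13 0 12 10 10 1-4-10-26-23 9-10z"/><path d="M499 60l-10 0-7 4-36 0-6 6 9 10 17 8 21 21 40 8 1-7-8-20 0-11-15-16z"/><path d="M486 108l3 17 9 11 13 1 17-4-1-16-33-5z"/>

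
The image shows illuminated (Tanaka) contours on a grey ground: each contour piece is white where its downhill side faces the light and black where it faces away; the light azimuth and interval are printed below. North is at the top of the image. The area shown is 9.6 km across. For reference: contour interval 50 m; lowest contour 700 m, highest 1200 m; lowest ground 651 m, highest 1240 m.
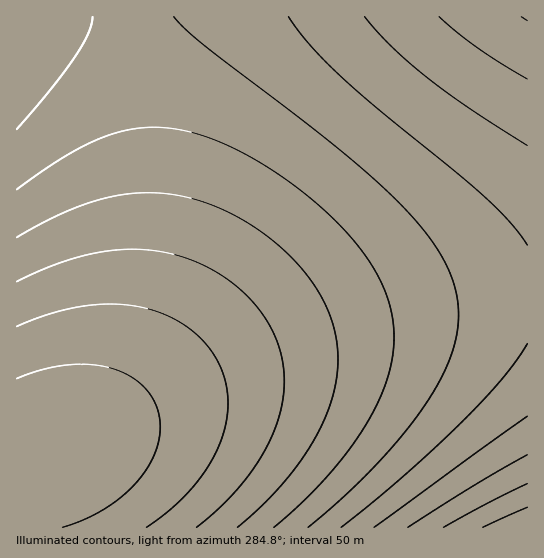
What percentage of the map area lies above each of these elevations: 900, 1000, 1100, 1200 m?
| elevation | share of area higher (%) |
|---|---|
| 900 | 83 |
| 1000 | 48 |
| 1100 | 25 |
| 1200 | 7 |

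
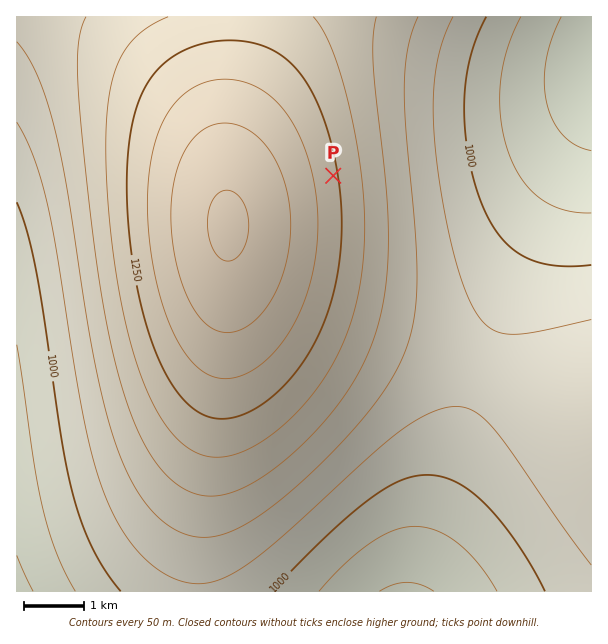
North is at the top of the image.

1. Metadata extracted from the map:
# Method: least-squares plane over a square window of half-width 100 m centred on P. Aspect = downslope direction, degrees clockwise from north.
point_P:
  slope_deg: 7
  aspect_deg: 81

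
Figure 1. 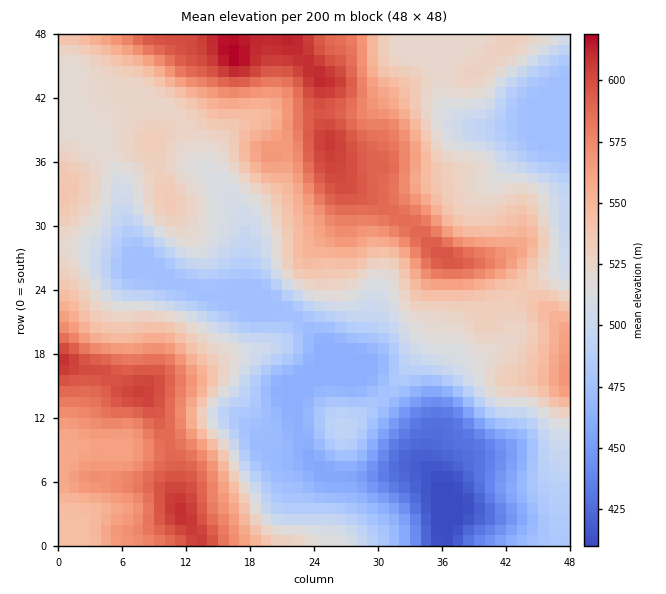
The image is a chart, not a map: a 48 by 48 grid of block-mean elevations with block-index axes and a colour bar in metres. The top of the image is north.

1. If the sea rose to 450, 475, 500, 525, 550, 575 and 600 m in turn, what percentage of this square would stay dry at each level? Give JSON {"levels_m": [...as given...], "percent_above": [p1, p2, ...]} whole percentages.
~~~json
{"levels_m": [450, 475, 500, 525, 550, 575, 600], "percent_above": [94, 83, 69, 49, 30, 17, 4]}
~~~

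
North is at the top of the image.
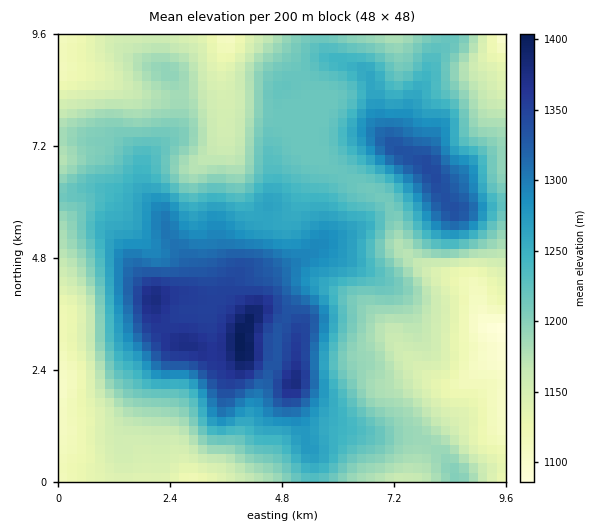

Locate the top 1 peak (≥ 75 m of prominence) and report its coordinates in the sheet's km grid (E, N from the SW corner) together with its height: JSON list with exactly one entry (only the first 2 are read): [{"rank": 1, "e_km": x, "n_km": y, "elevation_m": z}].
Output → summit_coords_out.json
[{"rank": 1, "e_km": 3.96, "n_km": 2.89, "elevation_m": 1406}]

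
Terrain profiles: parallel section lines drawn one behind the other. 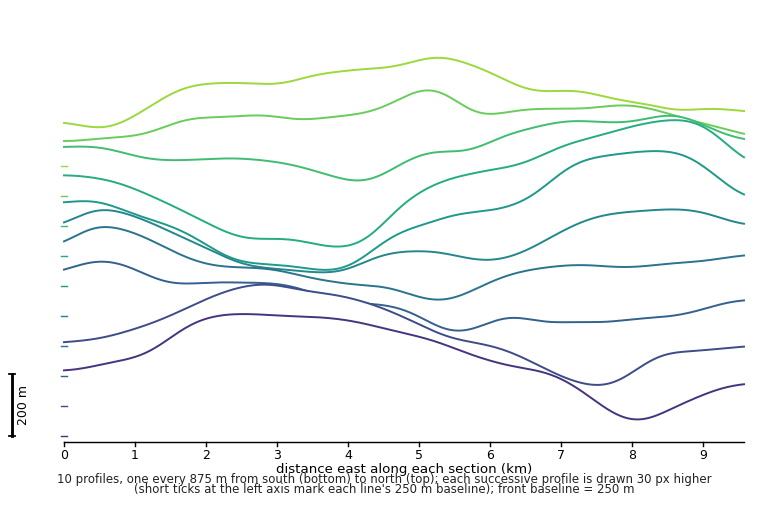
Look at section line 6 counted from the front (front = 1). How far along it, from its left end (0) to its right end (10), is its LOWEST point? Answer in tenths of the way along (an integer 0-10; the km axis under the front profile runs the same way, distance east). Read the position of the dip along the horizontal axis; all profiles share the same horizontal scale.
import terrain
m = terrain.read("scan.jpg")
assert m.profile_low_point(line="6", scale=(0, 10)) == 4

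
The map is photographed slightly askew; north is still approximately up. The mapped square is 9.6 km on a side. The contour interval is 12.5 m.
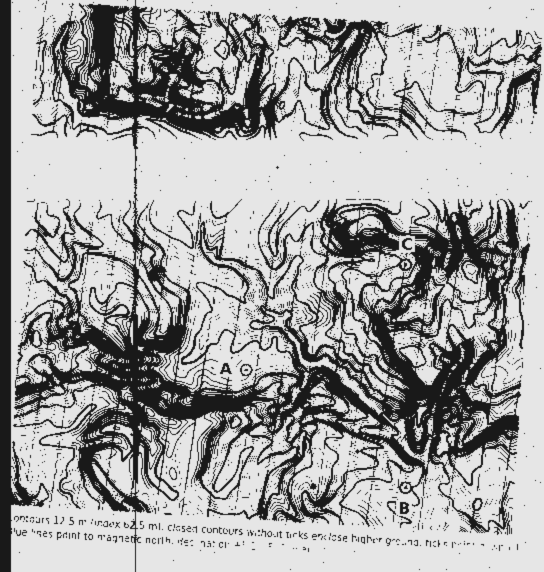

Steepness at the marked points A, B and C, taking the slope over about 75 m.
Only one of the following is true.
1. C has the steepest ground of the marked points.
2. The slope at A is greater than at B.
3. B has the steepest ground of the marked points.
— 1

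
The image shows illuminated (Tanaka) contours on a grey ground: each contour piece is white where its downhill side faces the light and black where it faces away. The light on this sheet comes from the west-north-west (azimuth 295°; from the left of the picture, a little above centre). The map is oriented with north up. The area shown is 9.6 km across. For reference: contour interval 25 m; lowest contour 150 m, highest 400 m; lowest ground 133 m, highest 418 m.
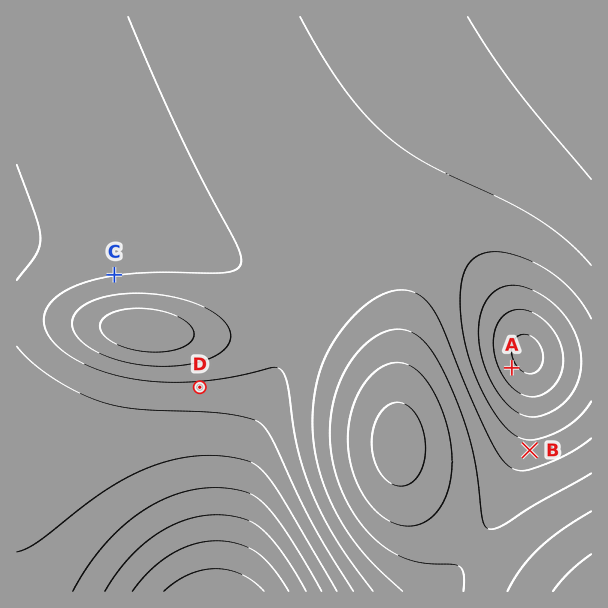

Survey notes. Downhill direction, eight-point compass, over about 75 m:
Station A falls NE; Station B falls N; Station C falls N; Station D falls S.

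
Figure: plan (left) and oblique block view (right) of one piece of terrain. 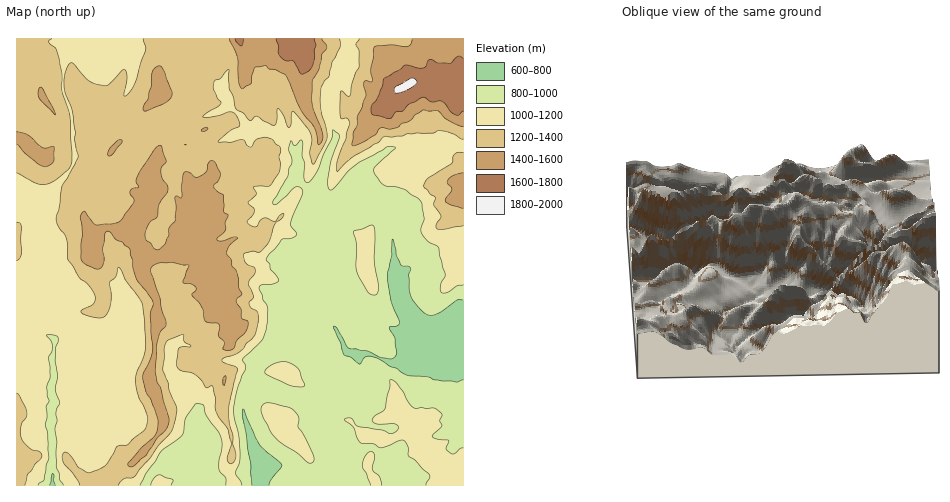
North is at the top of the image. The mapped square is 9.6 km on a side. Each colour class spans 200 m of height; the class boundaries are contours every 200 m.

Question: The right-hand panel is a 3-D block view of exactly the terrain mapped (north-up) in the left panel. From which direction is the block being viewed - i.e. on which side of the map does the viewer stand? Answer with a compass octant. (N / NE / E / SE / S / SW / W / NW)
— E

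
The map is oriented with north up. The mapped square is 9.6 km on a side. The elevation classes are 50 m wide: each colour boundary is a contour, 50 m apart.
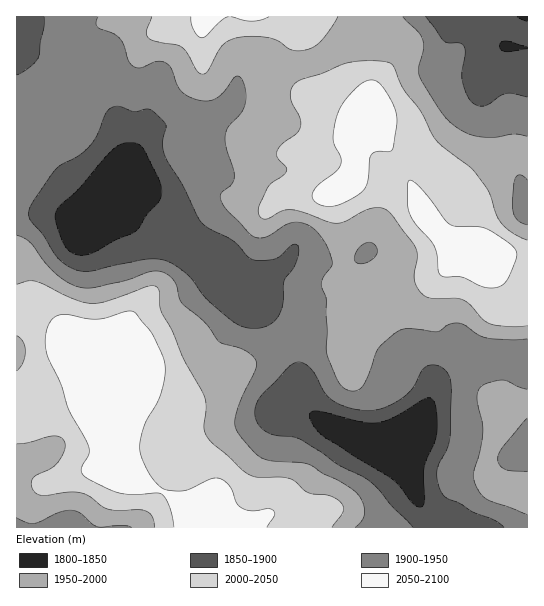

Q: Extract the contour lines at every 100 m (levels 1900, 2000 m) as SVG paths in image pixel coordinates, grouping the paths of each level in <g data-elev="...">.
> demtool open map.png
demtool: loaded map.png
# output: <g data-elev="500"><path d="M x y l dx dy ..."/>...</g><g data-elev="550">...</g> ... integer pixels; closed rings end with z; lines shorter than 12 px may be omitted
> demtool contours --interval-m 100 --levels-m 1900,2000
<g data-elev="1900"><path d="M413 527l-21-21-14-17-12-10-28-14-16-12-21-14-8-2-22-3-6-3-6-5-4-12 3-13 5-8 28-28 8-3 10 5 6 8 10 18 10 9 15 6 17 3 18-4 19-10 9-9 8-17 5-4 8-2 9 3 6 7 2 8-1 47-2 17-11 22 0 9 2 10 3 6 5 4 12 5 15 10 20 7 10 7"/><path d="M246 328l-12-6-18-15-13-12-15-20-18-13-9-3-12 0-58 12-14-1-11-5-8-7-15-23-12-14-2-7 2-8 20-31 8-9 19-10 12-10 8-12 7-20 6-6 8-2 15 6 15-3 5 3 10 10 2 5-3 18 2 10 18 31 15 32 7 8 28 14 15 17 7 3 20-1 18-14 2-1 3 2 1 7-3 10-12 18-1 22-5 14-5 6-8 4-10 2z"/><path d="M527 97l-20-4-6 3-15 9-7 1-6-3-6-8-5-14 0-10 3-18-1-7-5-3-10 0-4-1-19-25"/><path d="M44 17l0 10-6 31-8 9-13 8"/></g><g data-elev="2000"><path d="M332 527l11-16-1-6-4-5-10-5-20-2-13-11-6-4-30 0-9-3-8-5-34-32-4-11 2-20-2-10-20-36-12-30-10-18-2-8-1-14-2-4-8-1-40 15-16 3-19-5-39-18-8 0-10 3"/><path d="M17 444l12-1 25-7 7 1 4 5-1 9-7 12-7 6-14 6-4 4 0 8 5 7 8 2 22-4 11 0 11 4 12 10 8 3 36 2 4 2 3 4 2 10"/><path d="M17 336l6 6 2 9-2 11-6 9"/><path d="M527 240l-14-7-10-8-7-11-7-23-14-18-40-34-14-28-18-22-9-22-3-3-5-2-12-1-25 2-27 10-21 7-8 6-3 7 1 6 8 18 2 9-4 7-14 10-6 7 0 7 8 9 2 4-4 5-12 8-4 5-8 19-1 6 3 4 6 2 15-8 9-1 12 2 26 10 9 1 8-2 23-12 8-2 7 2 9 7 22 31 2 10-3 22 3 8 6 8 8 3 24 0 8 2 7 5 13 15 10 5 18 2 16-1"/><path d="M152 17l-6 14 2 7 7 3 22 4 5 2 6 7 9 16 5 4 4-1 3-3 13-24 8-6 15-3 20 0 13 4 13 9 15 0 8-3 7-6 17-24"/></g>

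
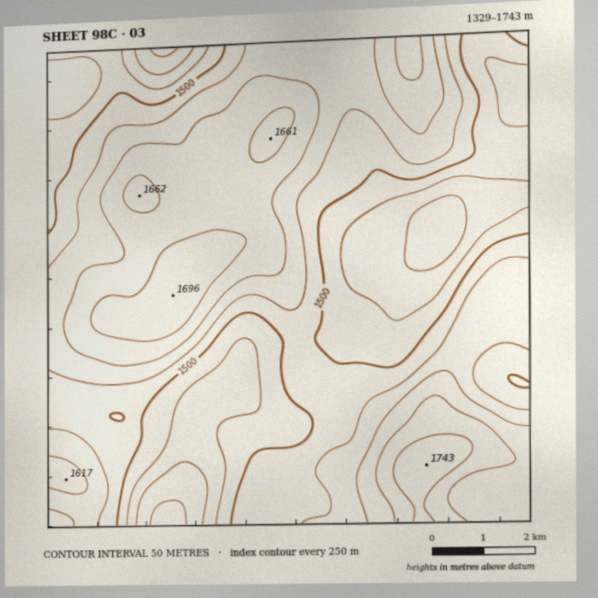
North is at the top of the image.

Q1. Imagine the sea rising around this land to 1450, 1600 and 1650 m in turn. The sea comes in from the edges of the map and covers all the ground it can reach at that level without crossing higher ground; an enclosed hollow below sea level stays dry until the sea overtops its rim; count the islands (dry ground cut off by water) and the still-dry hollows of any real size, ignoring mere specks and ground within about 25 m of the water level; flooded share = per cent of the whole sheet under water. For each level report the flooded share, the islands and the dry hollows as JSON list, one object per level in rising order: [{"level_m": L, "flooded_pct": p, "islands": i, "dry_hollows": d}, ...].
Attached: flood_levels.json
[{"level_m": 1450, "flooded_pct": 15, "islands": 0, "dry_hollows": 0}, {"level_m": 1600, "flooded_pct": 71, "islands": 1, "dry_hollows": 0}, {"level_m": 1650, "flooded_pct": 90, "islands": 1, "dry_hollows": 0}]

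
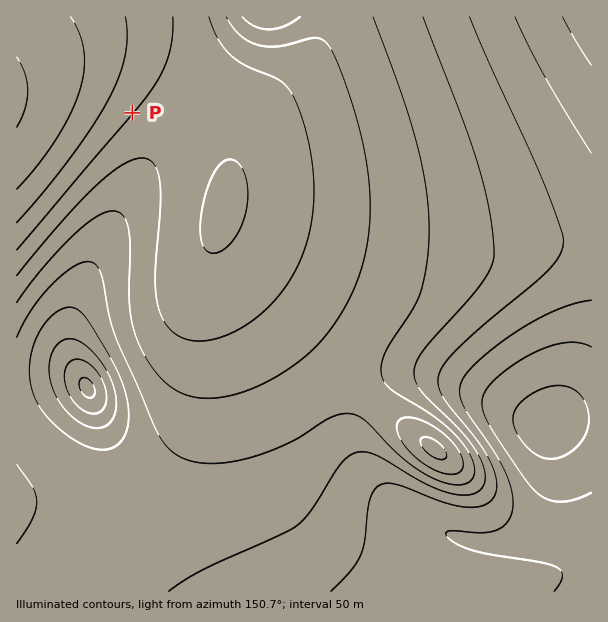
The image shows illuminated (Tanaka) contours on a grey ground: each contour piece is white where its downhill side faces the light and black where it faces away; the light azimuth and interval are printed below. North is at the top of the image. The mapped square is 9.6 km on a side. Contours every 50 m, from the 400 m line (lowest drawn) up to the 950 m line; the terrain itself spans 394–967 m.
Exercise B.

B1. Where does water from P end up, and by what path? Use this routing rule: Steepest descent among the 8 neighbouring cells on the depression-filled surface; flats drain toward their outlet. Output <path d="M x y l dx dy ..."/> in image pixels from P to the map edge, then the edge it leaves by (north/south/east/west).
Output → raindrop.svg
<path d="M132 113l-25-26-90 0"/>
exit: west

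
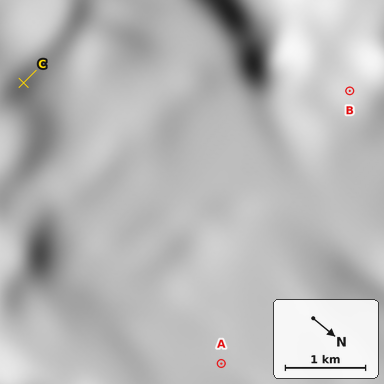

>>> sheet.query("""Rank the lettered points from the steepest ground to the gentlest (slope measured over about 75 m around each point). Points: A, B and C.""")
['C', 'B', 'A']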